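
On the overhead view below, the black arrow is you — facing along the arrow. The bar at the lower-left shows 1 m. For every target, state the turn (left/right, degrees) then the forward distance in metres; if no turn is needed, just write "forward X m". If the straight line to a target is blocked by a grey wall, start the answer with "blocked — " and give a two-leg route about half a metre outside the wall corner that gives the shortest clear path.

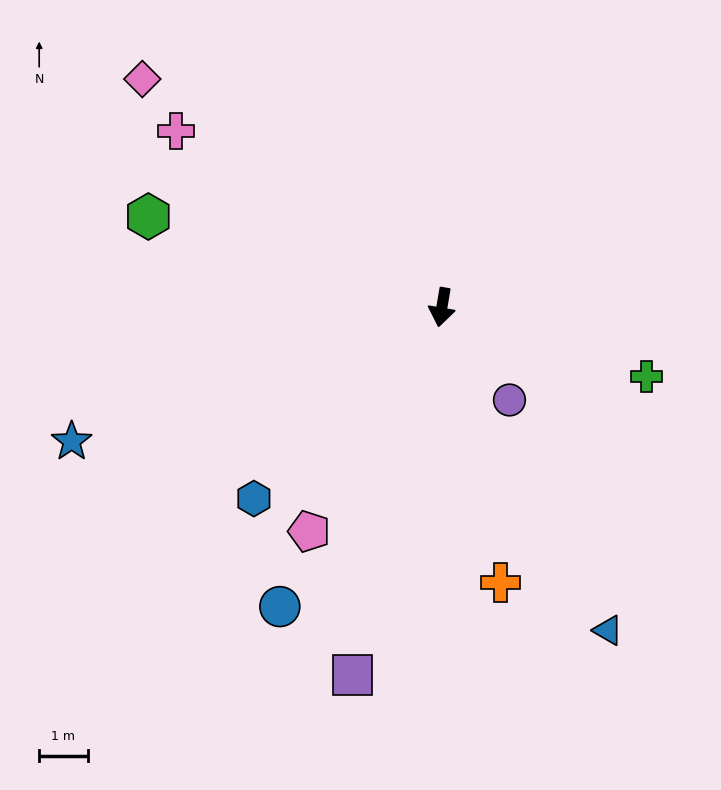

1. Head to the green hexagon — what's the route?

turn right 98°, forward 6.3 m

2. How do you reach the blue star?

turn right 60°, forward 8.1 m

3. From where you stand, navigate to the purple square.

turn right 4°, forward 7.8 m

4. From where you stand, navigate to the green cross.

turn left 81°, forward 4.4 m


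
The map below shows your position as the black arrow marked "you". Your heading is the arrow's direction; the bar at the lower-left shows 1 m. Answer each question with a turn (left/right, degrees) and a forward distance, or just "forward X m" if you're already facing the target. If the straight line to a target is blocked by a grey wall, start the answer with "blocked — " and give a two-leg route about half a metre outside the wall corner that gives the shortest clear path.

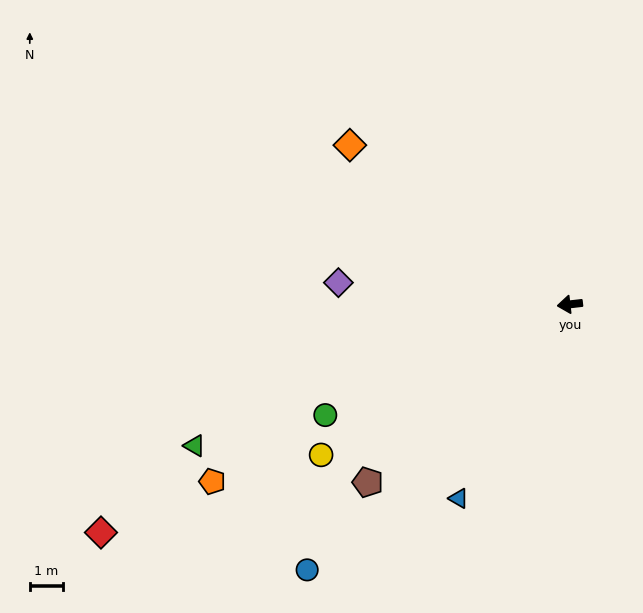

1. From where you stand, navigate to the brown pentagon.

turn left 35°, forward 8.2 m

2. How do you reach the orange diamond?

turn right 42°, forward 8.3 m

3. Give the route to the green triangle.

turn left 14°, forward 12.3 m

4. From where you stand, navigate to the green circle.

turn left 18°, forward 8.2 m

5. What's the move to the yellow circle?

turn left 25°, forward 8.9 m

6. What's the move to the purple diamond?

turn right 12°, forward 7.1 m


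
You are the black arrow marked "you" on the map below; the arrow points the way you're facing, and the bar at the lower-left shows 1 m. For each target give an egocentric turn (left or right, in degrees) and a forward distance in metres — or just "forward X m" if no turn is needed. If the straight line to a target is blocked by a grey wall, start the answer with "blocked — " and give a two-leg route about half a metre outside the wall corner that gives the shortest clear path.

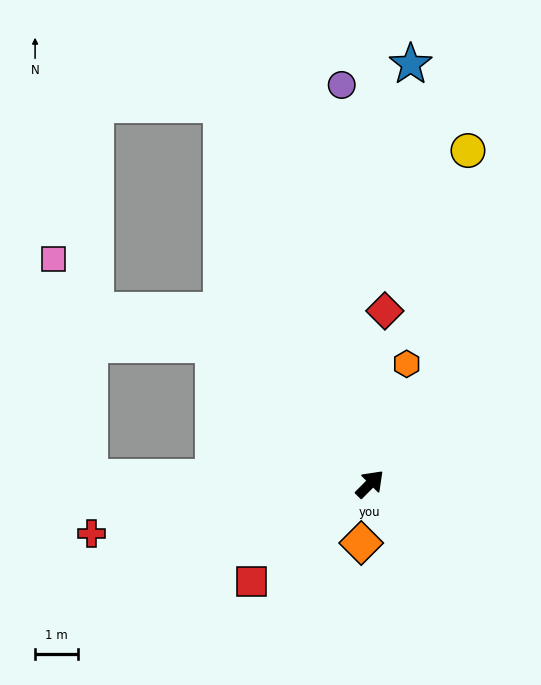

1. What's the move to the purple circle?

turn left 49°, forward 9.3 m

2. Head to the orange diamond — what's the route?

turn right 144°, forward 1.4 m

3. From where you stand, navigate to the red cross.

turn left 145°, forward 6.6 m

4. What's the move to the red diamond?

turn left 40°, forward 4.0 m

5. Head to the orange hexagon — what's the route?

turn left 28°, forward 2.9 m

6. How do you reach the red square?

turn left 174°, forward 3.6 m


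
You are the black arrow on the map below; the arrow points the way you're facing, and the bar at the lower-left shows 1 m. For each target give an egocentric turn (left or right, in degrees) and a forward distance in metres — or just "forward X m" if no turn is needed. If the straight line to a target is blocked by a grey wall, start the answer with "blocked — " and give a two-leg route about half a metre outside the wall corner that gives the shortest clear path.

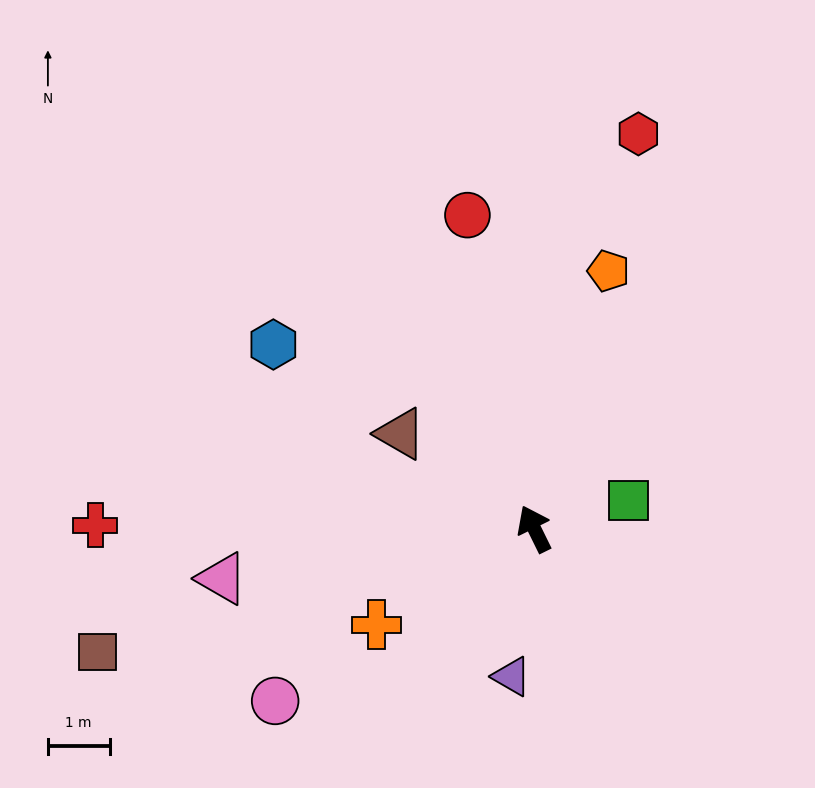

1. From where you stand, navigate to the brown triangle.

turn left 28°, forward 2.7 m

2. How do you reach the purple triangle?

turn left 145°, forward 2.4 m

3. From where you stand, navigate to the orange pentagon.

turn right 42°, forward 4.4 m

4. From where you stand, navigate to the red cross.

turn left 63°, forward 7.1 m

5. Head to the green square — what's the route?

turn right 99°, forward 1.6 m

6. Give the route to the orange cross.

turn left 95°, forward 3.0 m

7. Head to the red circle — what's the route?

turn right 14°, forward 5.2 m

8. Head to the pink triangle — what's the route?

turn left 73°, forward 5.1 m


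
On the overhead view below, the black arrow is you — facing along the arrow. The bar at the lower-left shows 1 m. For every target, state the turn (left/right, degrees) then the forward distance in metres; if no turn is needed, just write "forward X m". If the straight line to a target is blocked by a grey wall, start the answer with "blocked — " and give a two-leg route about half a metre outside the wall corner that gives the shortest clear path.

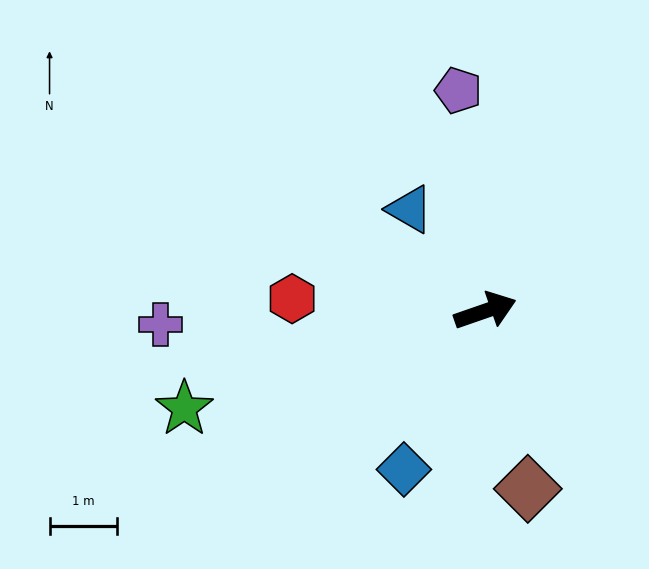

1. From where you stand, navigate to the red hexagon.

turn left 157°, forward 2.9 m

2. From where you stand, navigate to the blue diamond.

turn right 136°, forward 2.7 m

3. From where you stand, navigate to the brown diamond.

turn right 96°, forward 2.7 m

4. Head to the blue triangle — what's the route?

turn left 107°, forward 1.9 m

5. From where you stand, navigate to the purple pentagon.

turn left 78°, forward 3.3 m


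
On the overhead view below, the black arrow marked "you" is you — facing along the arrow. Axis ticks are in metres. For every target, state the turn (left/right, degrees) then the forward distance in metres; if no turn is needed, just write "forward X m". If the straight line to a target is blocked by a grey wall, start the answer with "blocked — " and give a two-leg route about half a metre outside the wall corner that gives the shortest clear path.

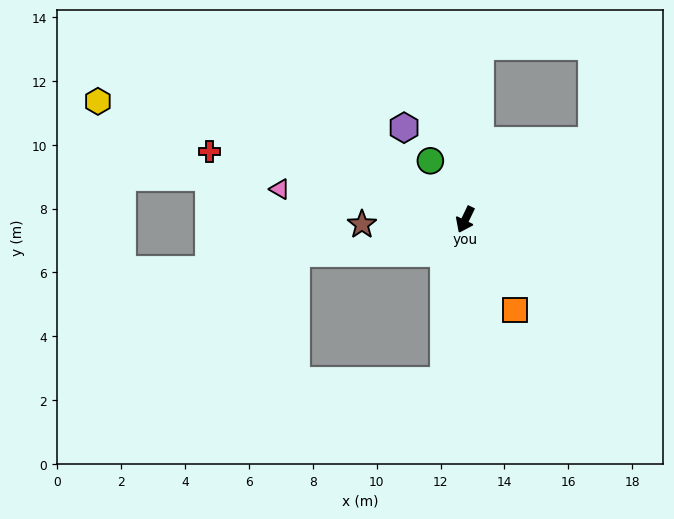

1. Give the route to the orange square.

turn left 55°, forward 3.2 m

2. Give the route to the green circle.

turn right 124°, forward 2.1 m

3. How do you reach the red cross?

turn right 79°, forward 8.3 m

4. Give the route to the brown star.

turn right 62°, forward 3.2 m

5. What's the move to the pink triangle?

turn right 74°, forward 5.9 m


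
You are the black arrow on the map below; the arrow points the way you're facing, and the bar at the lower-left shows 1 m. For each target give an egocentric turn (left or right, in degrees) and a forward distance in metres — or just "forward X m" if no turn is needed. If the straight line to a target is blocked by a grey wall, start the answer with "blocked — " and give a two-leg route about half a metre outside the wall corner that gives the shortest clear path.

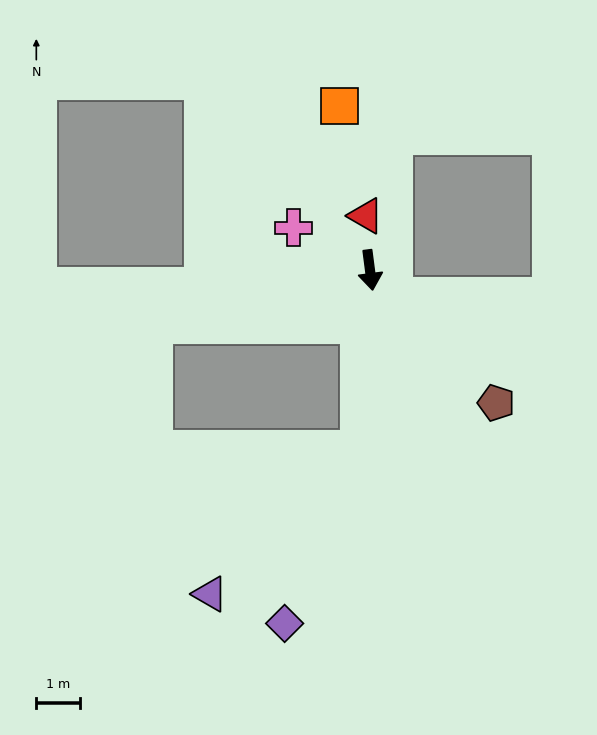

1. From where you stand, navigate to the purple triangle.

blocked — turn right 11°, forward 4.1 m, then turn right 42°, forward 4.8 m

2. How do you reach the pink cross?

turn right 126°, forward 2.0 m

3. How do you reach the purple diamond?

blocked — turn right 11°, forward 4.1 m, then turn right 20°, forward 4.3 m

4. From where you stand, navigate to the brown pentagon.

turn left 36°, forward 4.2 m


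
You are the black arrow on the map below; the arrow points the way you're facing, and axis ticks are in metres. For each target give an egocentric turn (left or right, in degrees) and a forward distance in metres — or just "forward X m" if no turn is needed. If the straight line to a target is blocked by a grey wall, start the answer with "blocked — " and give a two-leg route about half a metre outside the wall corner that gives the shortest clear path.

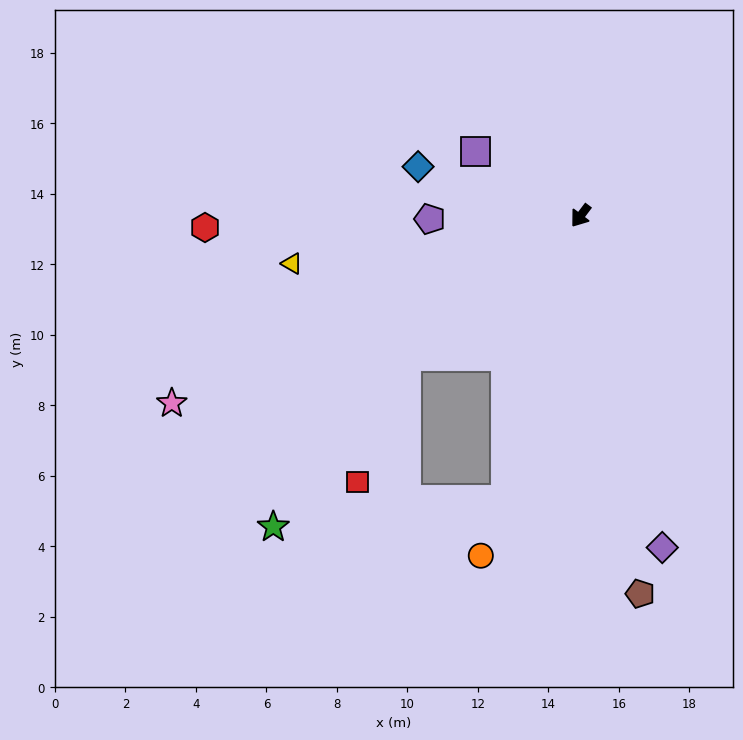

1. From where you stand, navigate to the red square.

blocked — turn right 14°, forward 6.4 m, then turn left 30°, forward 3.8 m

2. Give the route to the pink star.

turn right 28°, forward 12.8 m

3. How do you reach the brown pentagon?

turn left 46°, forward 10.9 m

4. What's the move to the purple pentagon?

turn right 52°, forward 4.3 m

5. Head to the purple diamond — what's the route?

turn left 51°, forward 9.7 m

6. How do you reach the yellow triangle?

turn right 44°, forward 8.3 m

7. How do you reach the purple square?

turn right 84°, forward 3.5 m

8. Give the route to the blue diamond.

turn right 70°, forward 4.8 m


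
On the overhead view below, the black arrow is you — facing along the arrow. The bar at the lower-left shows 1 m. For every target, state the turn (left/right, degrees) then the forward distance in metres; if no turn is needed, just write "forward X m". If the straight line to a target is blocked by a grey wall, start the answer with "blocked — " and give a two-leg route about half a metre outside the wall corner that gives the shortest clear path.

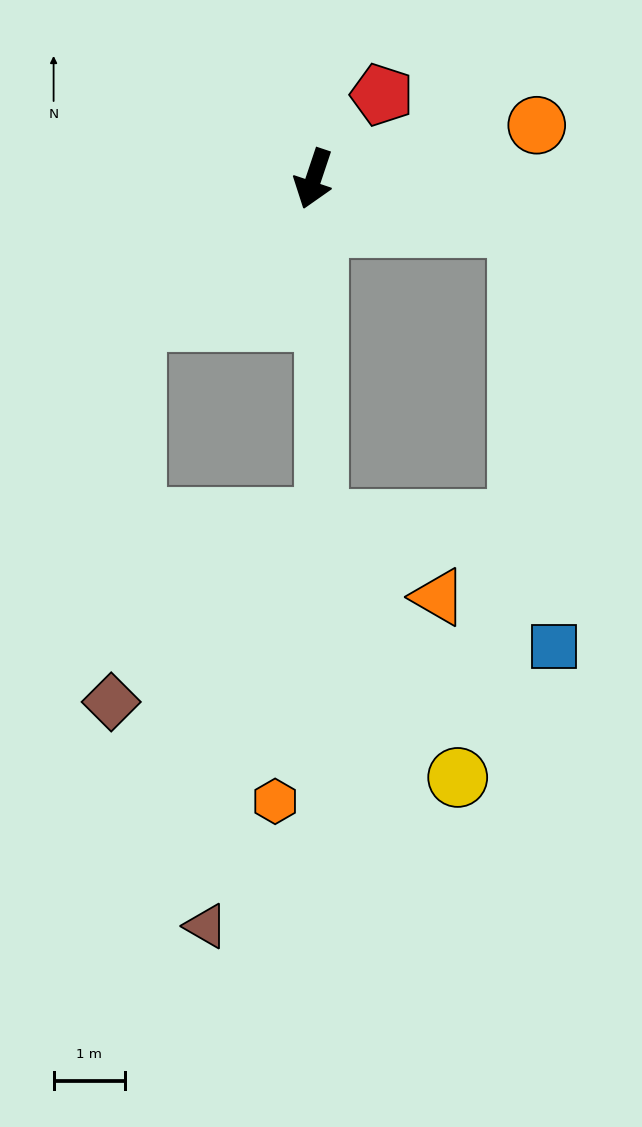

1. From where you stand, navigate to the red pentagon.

turn left 159°, forward 1.5 m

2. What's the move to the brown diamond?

blocked — turn right 33°, forward 3.2 m, then turn left 48°, forward 5.3 m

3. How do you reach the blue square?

blocked — turn left 95°, forward 2.9 m, then turn right 72°, forward 5.9 m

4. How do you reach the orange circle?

turn left 122°, forward 3.2 m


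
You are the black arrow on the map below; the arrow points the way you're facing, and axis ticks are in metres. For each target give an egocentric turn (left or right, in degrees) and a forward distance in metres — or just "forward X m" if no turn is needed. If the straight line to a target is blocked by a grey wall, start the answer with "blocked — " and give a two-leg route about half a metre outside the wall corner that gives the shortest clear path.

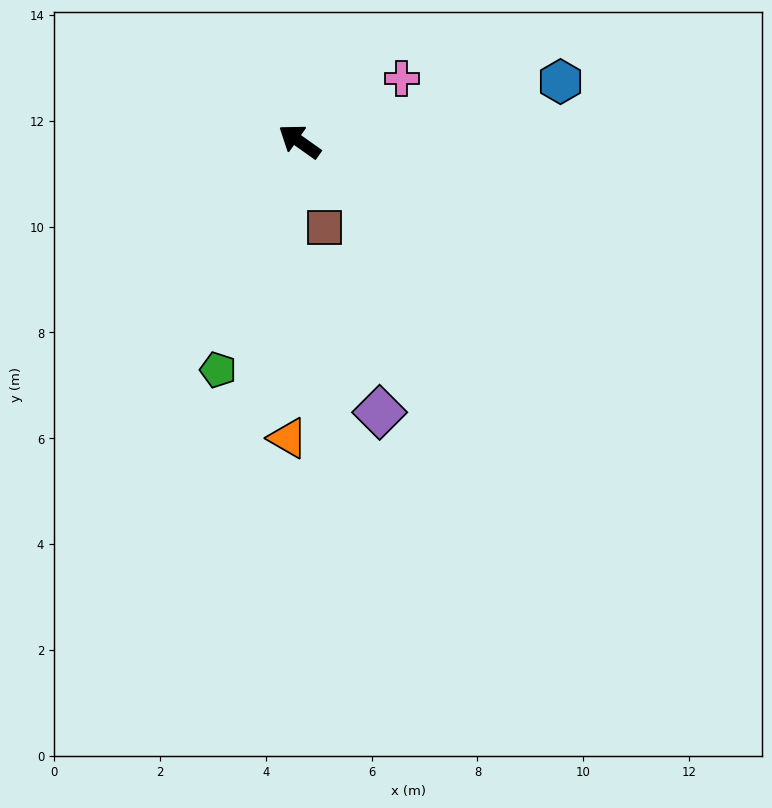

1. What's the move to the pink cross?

turn right 113°, forward 2.3 m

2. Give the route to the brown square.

turn left 142°, forward 1.7 m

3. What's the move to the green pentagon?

turn left 106°, forward 4.6 m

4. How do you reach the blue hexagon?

turn right 132°, forward 5.1 m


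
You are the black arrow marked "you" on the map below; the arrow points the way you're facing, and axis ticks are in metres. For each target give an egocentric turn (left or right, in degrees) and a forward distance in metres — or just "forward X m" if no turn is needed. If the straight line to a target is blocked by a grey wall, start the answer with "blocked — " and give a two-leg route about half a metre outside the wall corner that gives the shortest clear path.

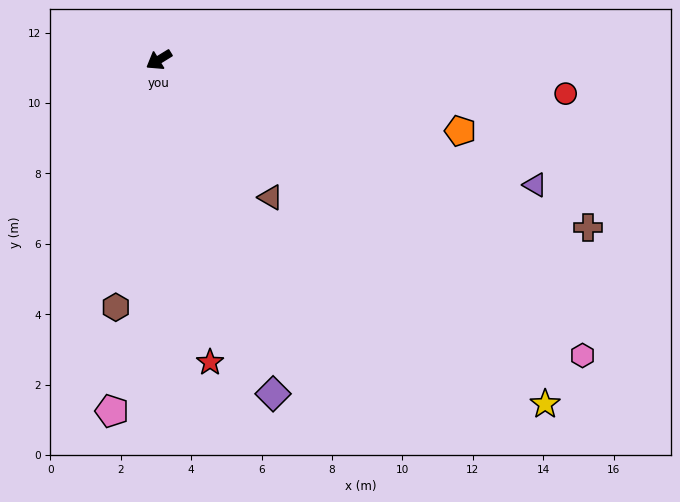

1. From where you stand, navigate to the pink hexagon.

turn left 113°, forward 14.7 m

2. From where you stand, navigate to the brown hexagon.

turn left 49°, forward 7.1 m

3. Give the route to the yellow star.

turn left 107°, forward 14.7 m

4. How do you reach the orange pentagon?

turn left 135°, forward 8.8 m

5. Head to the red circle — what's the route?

turn left 144°, forward 11.6 m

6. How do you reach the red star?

turn left 68°, forward 8.7 m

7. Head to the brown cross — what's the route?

turn left 127°, forward 13.1 m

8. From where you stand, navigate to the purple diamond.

turn left 77°, forward 10.0 m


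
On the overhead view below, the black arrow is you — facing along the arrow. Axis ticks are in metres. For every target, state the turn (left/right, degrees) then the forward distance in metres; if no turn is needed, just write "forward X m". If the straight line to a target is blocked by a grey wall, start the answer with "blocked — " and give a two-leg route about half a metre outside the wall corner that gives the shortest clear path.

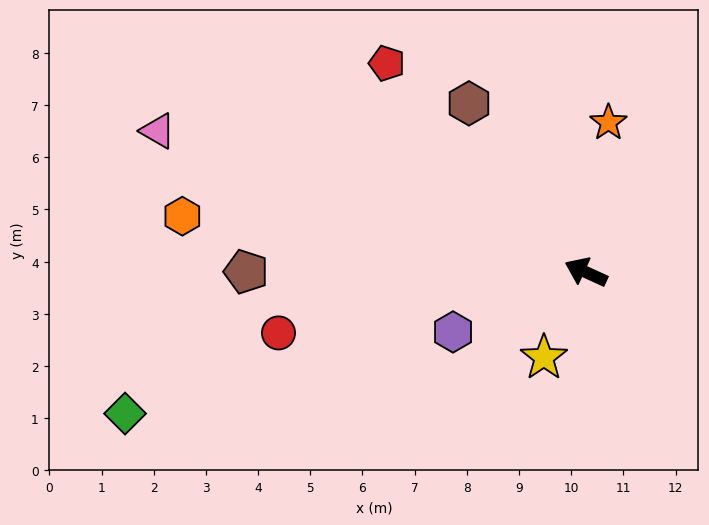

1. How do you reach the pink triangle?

turn left 6°, forward 8.6 m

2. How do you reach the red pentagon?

turn right 22°, forward 5.5 m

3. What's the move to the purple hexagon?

turn left 49°, forward 2.8 m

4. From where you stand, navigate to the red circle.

turn left 36°, forward 6.0 m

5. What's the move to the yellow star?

turn left 88°, forward 1.8 m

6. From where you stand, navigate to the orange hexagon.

turn left 17°, forward 7.8 m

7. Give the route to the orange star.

turn right 74°, forward 2.9 m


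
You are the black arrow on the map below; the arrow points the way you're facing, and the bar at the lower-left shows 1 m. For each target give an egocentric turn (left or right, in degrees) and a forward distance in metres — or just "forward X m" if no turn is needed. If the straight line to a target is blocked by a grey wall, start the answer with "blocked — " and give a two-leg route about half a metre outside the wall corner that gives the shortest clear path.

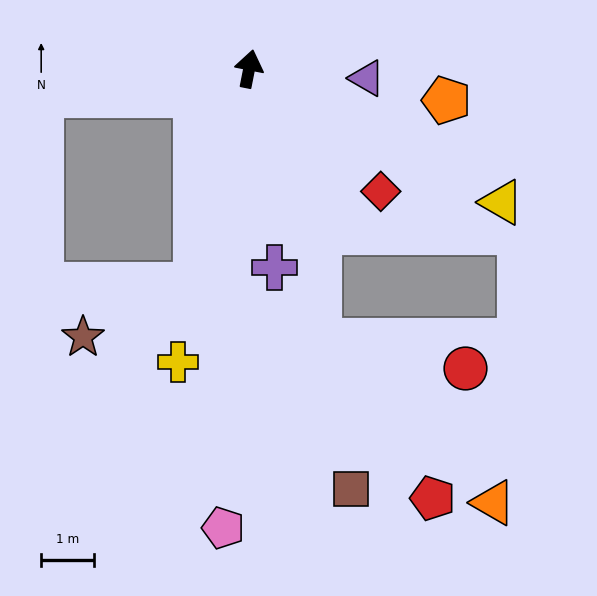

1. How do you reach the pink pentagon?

turn right 172°, forward 8.7 m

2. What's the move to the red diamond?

turn right 122°, forward 3.4 m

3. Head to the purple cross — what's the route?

turn right 161°, forward 3.8 m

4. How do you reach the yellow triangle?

turn right 107°, forward 5.4 m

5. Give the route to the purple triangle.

turn right 83°, forward 2.2 m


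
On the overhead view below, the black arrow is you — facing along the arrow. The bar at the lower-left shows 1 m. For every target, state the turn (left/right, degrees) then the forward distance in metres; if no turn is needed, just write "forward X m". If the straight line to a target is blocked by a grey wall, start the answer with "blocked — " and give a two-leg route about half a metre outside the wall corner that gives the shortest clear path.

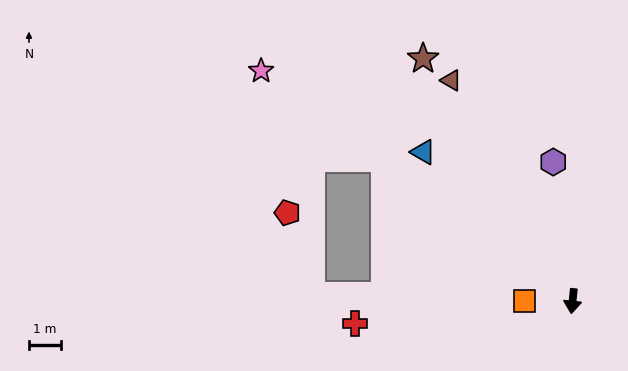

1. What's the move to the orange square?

turn right 84°, forward 1.5 m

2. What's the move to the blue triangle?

turn right 129°, forward 6.6 m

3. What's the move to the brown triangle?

turn right 145°, forward 7.9 m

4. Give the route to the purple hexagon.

turn right 166°, forward 4.4 m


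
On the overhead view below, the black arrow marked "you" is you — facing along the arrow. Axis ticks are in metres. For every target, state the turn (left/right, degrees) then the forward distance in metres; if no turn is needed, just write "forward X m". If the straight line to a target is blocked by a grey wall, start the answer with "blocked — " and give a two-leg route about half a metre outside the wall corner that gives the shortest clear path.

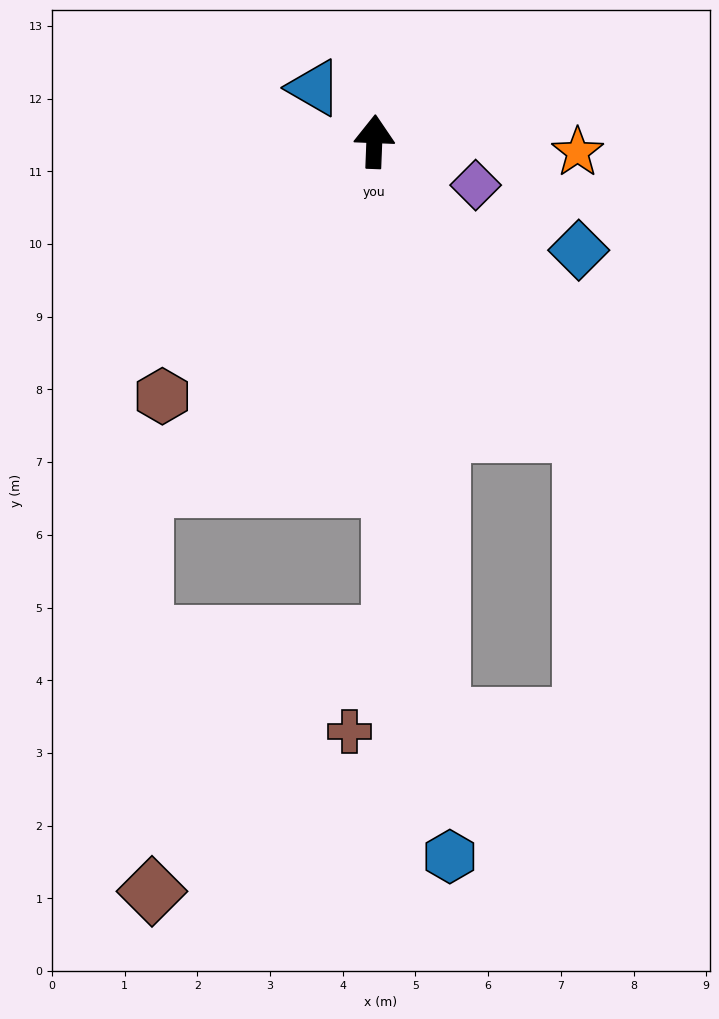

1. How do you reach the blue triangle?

turn left 50°, forward 1.1 m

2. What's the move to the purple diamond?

turn right 111°, forward 1.5 m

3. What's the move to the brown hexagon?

turn left 142°, forward 4.6 m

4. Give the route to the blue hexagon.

turn right 172°, forward 9.9 m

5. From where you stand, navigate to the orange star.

turn right 91°, forward 2.8 m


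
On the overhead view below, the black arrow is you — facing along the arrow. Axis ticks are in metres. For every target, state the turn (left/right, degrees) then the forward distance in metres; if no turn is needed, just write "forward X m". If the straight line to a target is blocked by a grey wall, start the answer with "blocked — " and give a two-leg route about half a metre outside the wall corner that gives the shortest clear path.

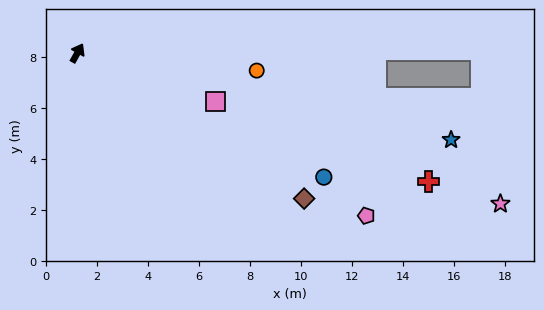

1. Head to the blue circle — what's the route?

turn right 88°, forward 10.8 m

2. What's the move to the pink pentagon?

turn right 90°, forward 13.0 m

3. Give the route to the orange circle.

turn right 66°, forward 7.1 m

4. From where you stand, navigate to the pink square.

turn right 80°, forward 5.7 m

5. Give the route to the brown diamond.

turn right 93°, forward 10.6 m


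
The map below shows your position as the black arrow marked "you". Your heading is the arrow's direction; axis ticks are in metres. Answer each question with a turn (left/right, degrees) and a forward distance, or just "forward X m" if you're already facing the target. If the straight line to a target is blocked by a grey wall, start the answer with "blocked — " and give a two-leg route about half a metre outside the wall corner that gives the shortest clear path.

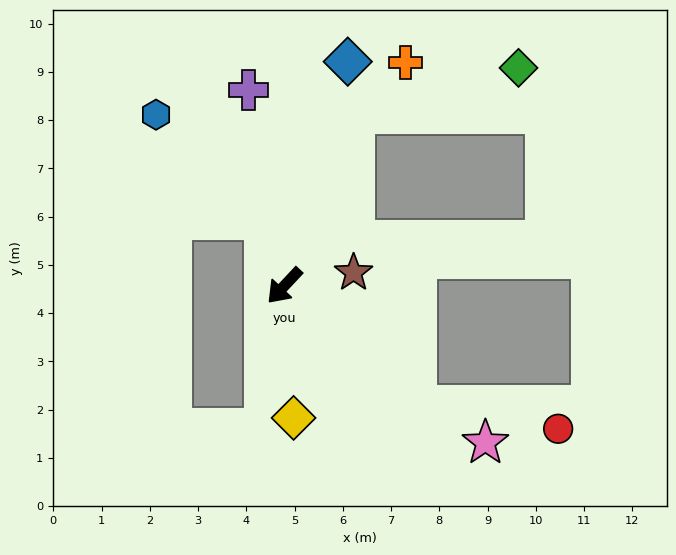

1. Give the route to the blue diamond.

turn right 153°, forward 4.8 m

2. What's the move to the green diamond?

blocked — turn right 159°, forward 3.8 m, then turn right 52°, forward 3.5 m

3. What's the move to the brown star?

turn left 144°, forward 1.5 m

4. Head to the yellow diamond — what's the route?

turn left 47°, forward 2.7 m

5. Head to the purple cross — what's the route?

turn right 127°, forward 4.1 m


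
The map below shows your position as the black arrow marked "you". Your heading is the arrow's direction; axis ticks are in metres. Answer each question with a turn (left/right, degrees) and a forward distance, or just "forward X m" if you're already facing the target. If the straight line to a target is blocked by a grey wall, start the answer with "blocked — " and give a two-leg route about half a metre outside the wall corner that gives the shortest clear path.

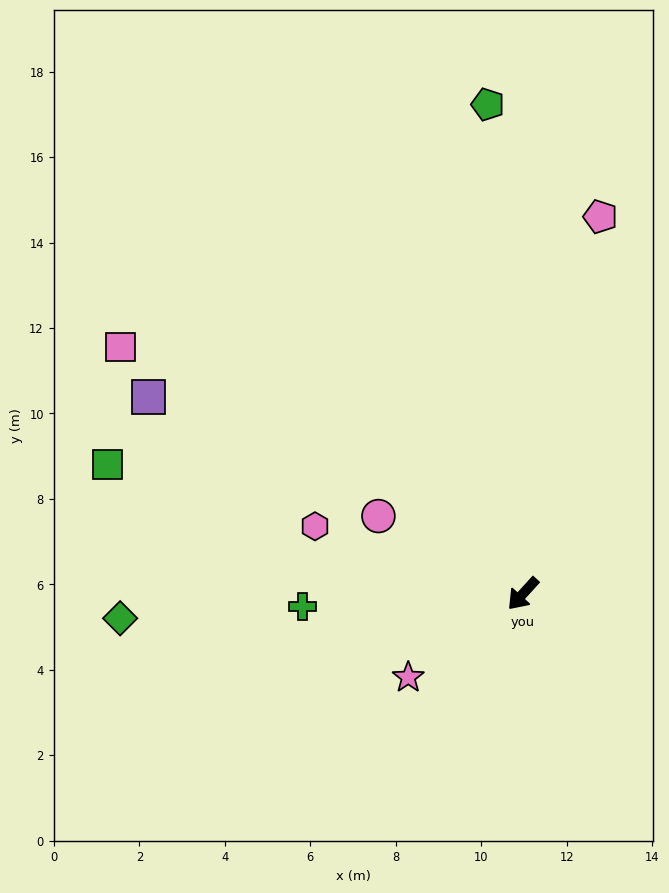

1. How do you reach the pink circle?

turn right 76°, forward 3.8 m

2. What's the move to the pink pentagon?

turn right 149°, forward 9.0 m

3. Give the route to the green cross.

turn right 44°, forward 5.2 m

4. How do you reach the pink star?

turn right 12°, forward 3.3 m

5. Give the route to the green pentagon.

turn right 134°, forward 11.5 m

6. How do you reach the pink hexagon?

turn right 66°, forward 5.1 m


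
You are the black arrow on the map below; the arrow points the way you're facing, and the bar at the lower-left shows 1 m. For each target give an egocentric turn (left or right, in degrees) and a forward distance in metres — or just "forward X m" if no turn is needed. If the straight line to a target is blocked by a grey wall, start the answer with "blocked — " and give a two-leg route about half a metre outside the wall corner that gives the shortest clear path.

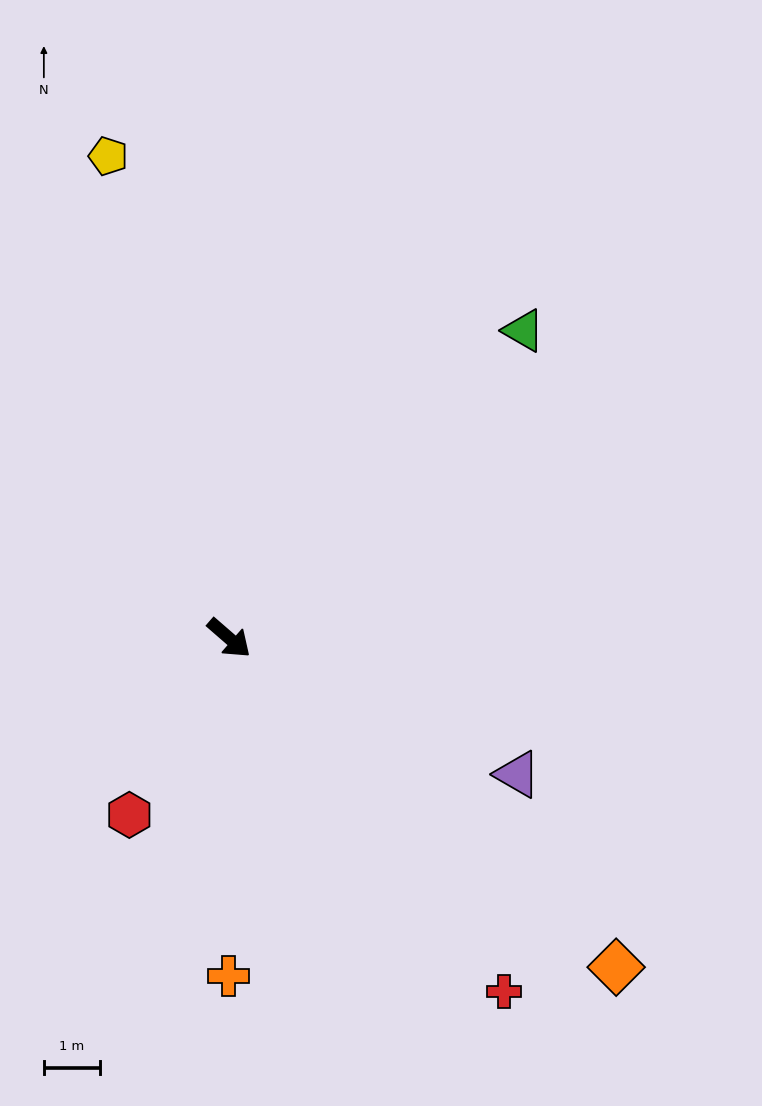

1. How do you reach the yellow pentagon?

turn left 145°, forward 8.9 m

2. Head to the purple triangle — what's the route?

turn left 16°, forward 5.7 m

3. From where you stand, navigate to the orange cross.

turn right 49°, forward 6.1 m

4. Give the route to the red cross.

turn right 11°, forward 8.0 m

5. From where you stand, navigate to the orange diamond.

forward 9.1 m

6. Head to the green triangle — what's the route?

turn left 87°, forward 7.6 m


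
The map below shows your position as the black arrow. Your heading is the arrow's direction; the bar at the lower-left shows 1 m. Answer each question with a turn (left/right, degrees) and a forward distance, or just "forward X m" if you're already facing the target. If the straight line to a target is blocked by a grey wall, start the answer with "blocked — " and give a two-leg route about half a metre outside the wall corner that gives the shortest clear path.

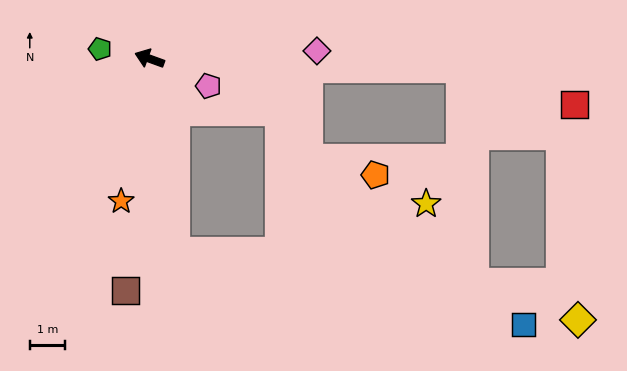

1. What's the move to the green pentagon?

turn left 9°, forward 1.4 m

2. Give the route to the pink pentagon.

turn left 175°, forward 1.9 m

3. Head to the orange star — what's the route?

turn left 99°, forward 4.2 m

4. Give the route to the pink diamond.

turn right 157°, forward 4.8 m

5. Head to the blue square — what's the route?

blocked — turn left 118°, forward 5.6 m, then turn left 70°, forward 10.2 m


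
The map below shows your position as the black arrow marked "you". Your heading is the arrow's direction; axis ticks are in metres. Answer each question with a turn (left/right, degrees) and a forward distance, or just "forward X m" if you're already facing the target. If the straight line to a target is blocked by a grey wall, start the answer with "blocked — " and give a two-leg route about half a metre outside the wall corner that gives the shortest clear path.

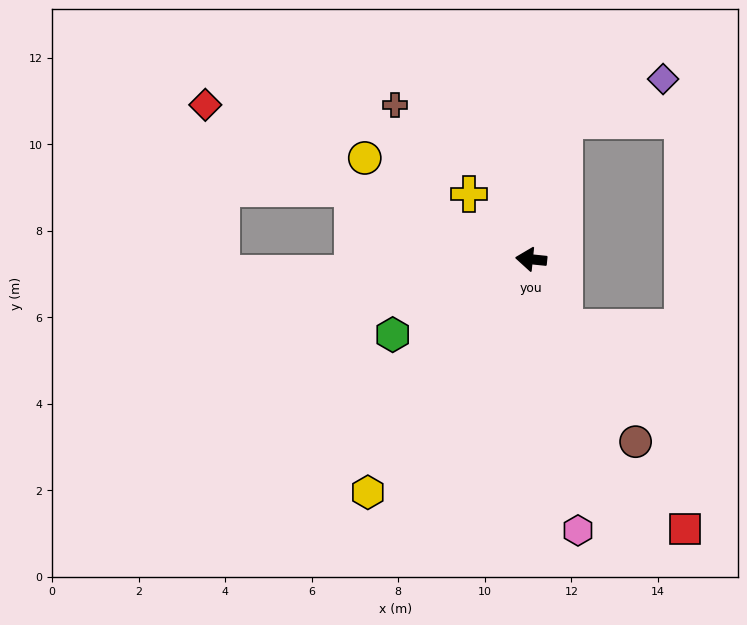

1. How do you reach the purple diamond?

blocked — turn right 97°, forward 3.3 m, then turn right 54°, forward 2.5 m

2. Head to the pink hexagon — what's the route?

turn left 106°, forward 6.4 m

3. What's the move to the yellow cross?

turn right 41°, forward 2.1 m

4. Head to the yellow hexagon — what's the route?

turn left 61°, forward 6.6 m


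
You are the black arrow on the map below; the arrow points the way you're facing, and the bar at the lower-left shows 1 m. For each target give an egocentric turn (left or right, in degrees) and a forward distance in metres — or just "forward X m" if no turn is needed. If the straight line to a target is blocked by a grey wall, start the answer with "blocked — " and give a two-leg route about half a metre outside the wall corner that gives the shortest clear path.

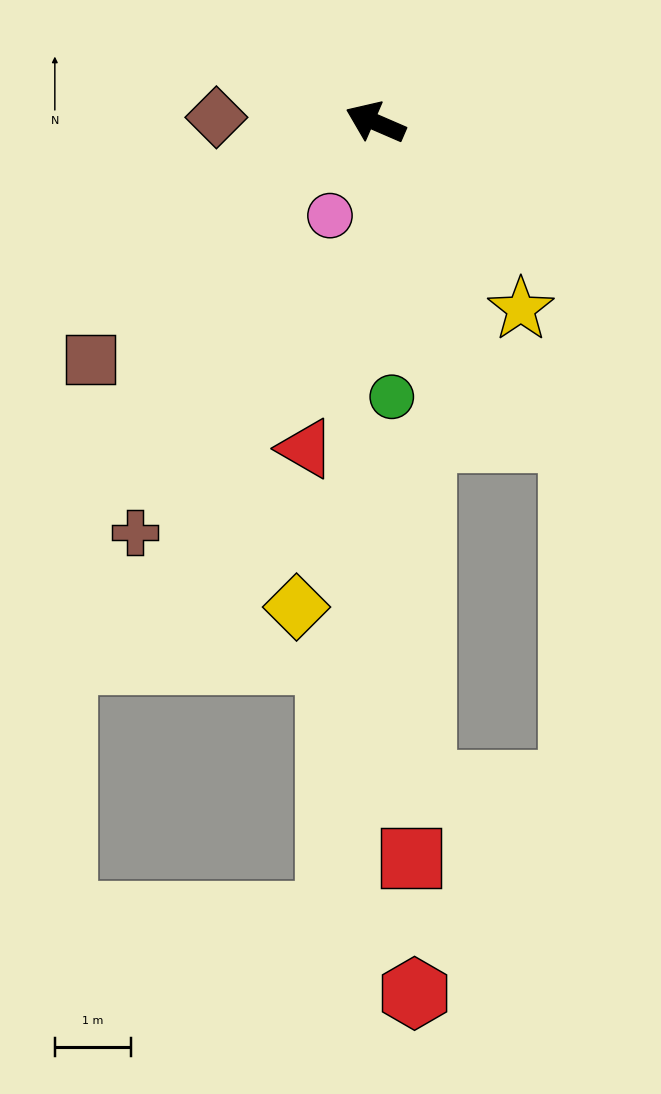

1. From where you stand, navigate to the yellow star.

turn left 151°, forward 3.1 m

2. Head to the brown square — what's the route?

turn left 63°, forward 4.8 m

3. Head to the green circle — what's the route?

turn left 117°, forward 3.6 m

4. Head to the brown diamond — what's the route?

turn left 22°, forward 2.1 m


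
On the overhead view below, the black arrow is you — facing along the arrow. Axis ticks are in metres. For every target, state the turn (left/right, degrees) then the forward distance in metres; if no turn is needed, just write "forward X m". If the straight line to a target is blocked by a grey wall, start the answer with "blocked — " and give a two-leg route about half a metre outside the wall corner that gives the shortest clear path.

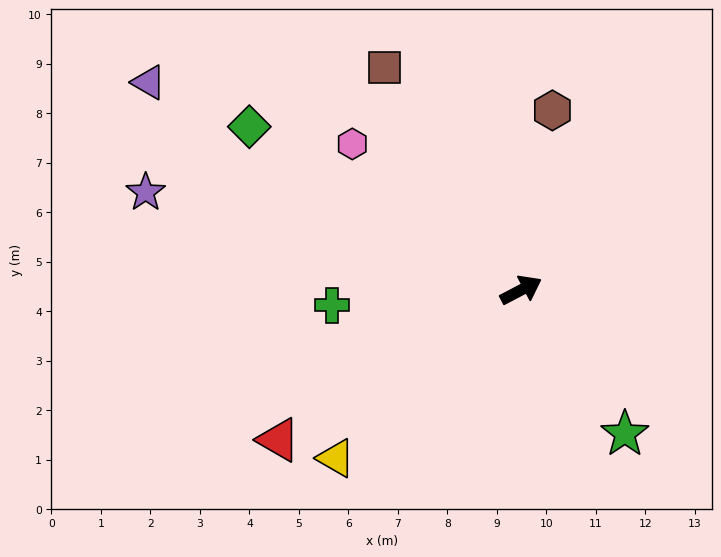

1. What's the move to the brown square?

turn left 94°, forward 5.3 m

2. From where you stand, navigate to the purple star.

turn left 138°, forward 7.8 m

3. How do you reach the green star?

turn right 82°, forward 3.6 m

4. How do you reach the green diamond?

turn left 121°, forward 6.4 m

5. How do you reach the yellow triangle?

turn right 165°, forward 5.1 m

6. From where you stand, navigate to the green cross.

turn left 157°, forward 3.8 m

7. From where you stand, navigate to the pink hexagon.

turn left 111°, forward 4.5 m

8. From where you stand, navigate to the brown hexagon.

turn left 52°, forward 3.7 m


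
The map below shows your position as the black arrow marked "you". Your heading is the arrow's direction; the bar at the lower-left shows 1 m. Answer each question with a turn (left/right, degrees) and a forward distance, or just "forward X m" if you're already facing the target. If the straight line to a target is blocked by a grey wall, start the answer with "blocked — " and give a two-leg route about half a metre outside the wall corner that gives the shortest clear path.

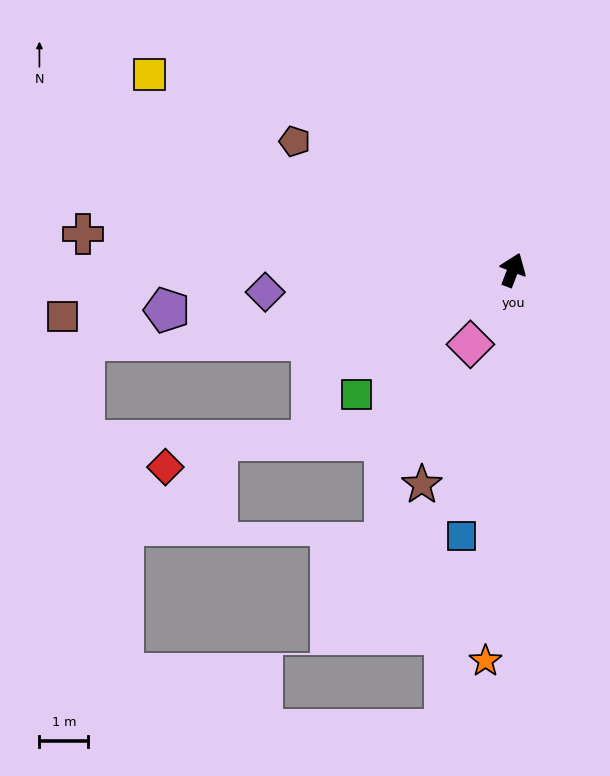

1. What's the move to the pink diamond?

turn left 171°, forward 1.8 m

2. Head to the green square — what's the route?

turn left 150°, forward 4.1 m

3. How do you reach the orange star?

turn right 163°, forward 8.0 m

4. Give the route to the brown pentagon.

turn left 81°, forward 5.2 m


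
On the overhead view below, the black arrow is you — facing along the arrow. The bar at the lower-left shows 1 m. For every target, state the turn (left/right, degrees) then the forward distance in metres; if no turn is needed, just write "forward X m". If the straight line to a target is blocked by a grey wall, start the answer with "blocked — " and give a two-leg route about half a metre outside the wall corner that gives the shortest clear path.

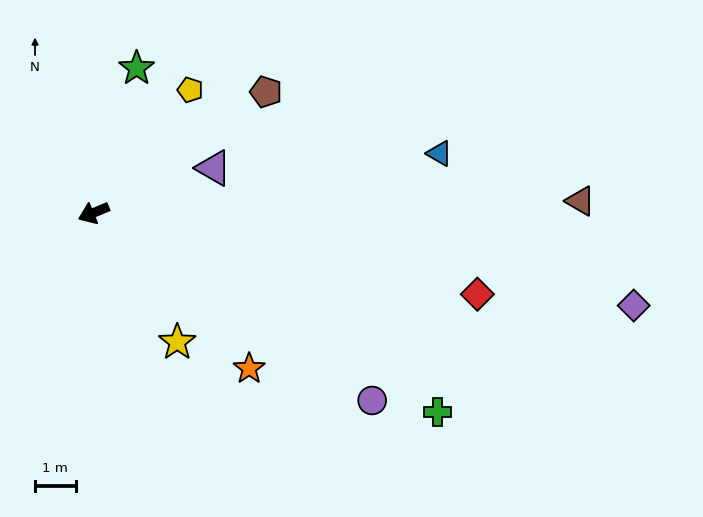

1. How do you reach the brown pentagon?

turn right 167°, forward 5.2 m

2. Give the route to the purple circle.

turn left 124°, forward 8.3 m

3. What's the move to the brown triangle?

turn left 159°, forward 12.0 m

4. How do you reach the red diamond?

turn left 146°, forward 9.7 m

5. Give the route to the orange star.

turn left 112°, forward 5.4 m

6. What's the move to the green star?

turn right 129°, forward 3.7 m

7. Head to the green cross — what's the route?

turn left 127°, forward 9.8 m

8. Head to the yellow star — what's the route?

turn left 100°, forward 3.8 m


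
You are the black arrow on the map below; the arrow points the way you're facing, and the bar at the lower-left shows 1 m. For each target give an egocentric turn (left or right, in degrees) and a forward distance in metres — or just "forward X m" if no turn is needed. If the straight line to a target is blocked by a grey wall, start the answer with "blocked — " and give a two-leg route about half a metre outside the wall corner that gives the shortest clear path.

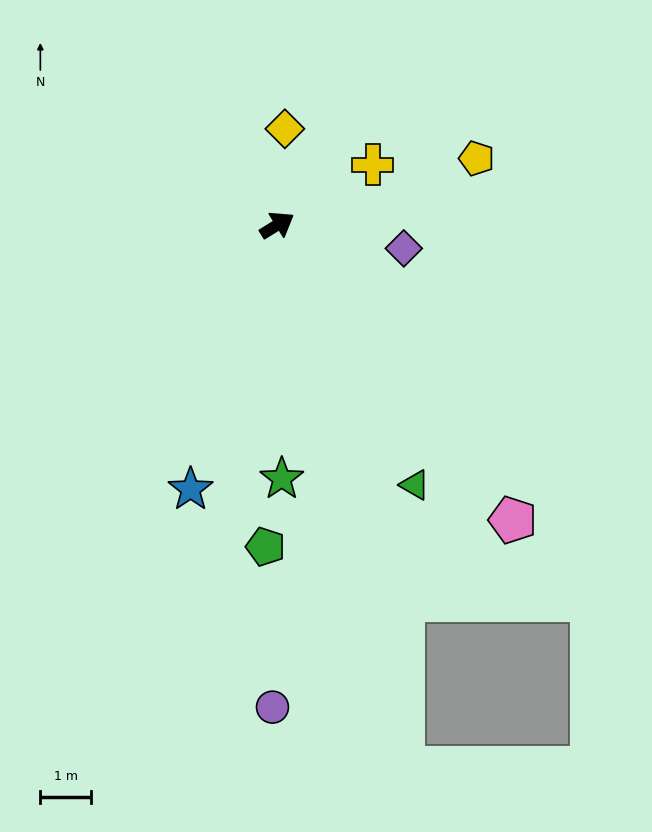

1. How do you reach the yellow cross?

forward 2.2 m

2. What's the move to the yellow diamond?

turn left 54°, forward 1.9 m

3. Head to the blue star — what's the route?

turn right 140°, forward 5.5 m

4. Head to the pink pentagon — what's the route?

turn right 83°, forward 7.5 m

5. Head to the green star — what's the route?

turn right 121°, forward 5.0 m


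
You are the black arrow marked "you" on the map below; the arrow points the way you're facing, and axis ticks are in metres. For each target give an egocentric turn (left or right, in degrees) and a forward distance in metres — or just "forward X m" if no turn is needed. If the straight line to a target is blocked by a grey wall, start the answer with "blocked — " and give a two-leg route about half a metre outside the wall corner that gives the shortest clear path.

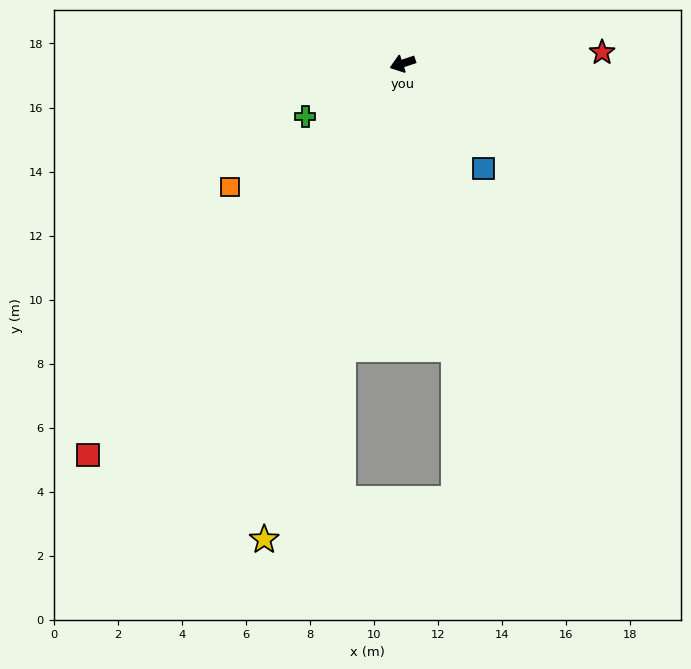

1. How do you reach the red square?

turn left 33°, forward 15.7 m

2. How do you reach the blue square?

turn left 109°, forward 4.2 m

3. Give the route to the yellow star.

turn left 55°, forward 15.5 m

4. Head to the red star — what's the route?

turn left 165°, forward 6.2 m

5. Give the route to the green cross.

turn left 10°, forward 3.5 m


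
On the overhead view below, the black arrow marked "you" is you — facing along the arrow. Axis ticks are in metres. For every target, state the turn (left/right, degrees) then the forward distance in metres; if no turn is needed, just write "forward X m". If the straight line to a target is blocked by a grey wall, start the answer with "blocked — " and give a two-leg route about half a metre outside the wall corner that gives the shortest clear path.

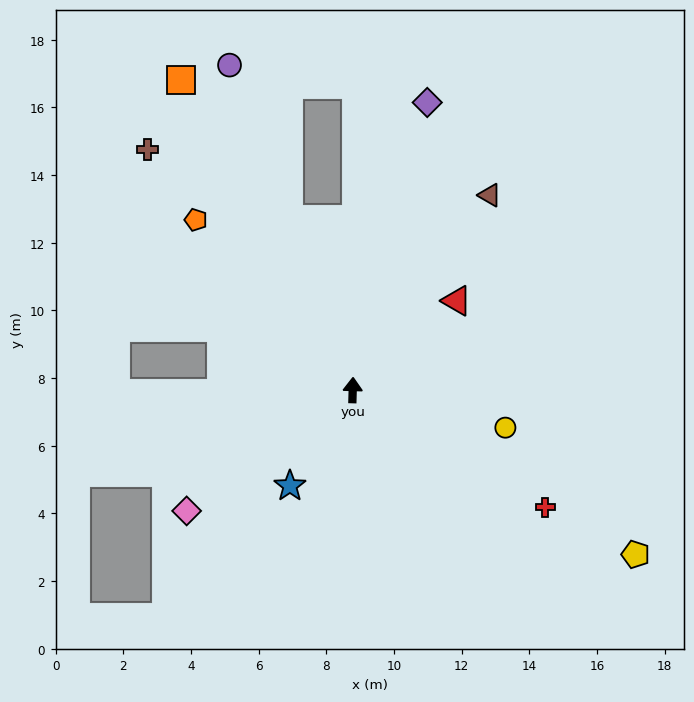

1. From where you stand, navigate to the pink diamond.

turn left 128°, forward 6.1 m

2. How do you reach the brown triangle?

turn right 33°, forward 7.0 m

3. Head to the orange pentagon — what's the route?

turn left 44°, forward 6.8 m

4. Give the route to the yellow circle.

turn right 102°, forward 4.6 m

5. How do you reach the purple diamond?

turn right 13°, forward 8.8 m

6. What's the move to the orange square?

turn left 31°, forward 10.5 m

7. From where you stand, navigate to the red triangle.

turn right 48°, forward 4.0 m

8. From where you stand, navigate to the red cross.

turn right 120°, forward 6.7 m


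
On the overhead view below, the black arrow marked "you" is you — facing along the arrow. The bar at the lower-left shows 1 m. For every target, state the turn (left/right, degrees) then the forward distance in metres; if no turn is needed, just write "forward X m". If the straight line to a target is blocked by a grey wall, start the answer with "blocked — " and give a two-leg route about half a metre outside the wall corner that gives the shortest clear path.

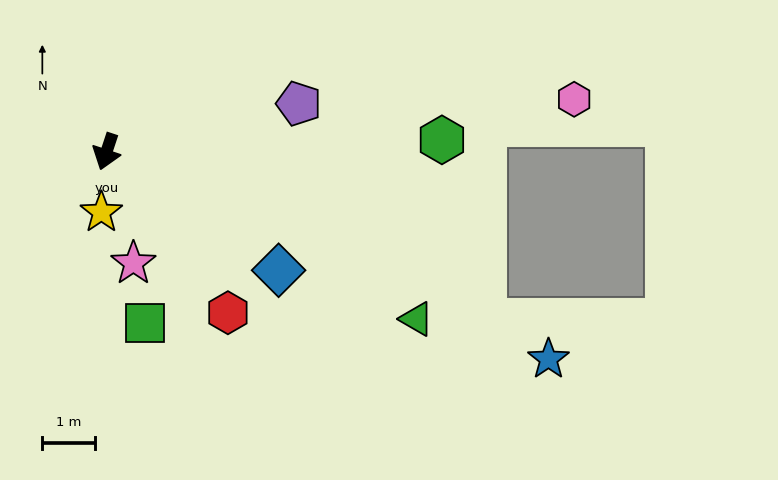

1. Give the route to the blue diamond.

turn left 74°, forward 3.9 m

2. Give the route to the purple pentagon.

turn left 122°, forward 3.7 m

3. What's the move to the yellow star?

turn left 13°, forward 1.1 m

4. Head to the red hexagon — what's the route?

turn left 55°, forward 3.8 m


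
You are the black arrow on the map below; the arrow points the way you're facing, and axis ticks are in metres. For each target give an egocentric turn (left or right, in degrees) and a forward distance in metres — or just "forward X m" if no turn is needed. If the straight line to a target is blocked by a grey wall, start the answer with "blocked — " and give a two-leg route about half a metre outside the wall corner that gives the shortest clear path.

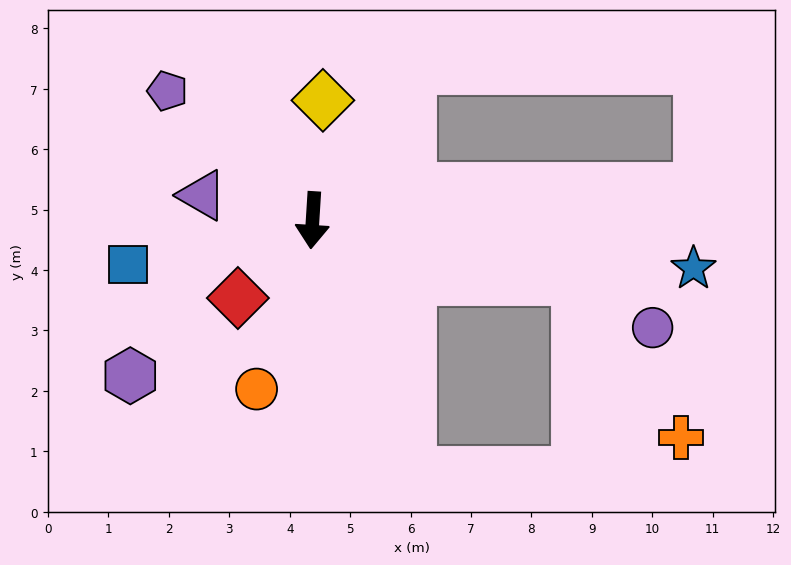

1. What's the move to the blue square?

turn right 73°, forward 3.1 m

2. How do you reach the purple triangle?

turn right 99°, forward 1.9 m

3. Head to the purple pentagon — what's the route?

turn right 128°, forward 3.2 m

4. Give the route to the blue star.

turn left 86°, forward 6.4 m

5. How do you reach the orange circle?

turn right 15°, forward 2.9 m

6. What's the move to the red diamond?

turn right 40°, forward 1.8 m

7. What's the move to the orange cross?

blocked — turn left 81°, forward 4.5 m, then turn right 44°, forward 3.1 m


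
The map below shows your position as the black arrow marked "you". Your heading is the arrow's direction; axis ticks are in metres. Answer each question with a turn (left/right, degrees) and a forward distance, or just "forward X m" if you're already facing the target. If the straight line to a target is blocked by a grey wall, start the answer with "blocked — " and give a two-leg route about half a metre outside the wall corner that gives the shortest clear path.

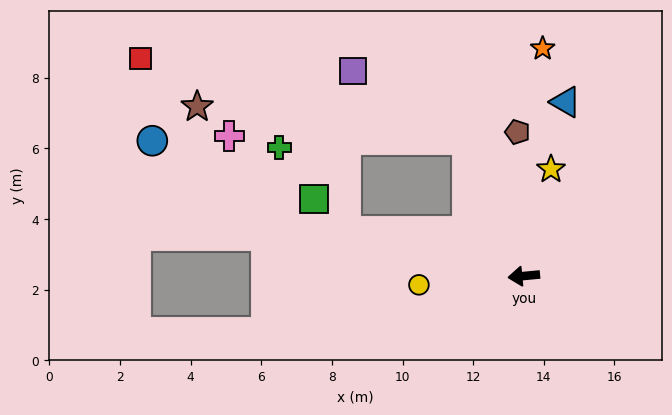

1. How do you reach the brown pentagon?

turn right 93°, forward 4.1 m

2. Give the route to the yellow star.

turn right 110°, forward 3.1 m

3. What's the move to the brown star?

blocked — turn right 73°, forward 4.2 m, then turn left 60°, forward 7.7 m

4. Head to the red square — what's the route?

blocked — turn right 73°, forward 4.2 m, then turn left 54°, forward 9.5 m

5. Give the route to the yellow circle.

forward 3.0 m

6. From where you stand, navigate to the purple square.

blocked — turn right 73°, forward 4.2 m, then turn left 36°, forward 3.8 m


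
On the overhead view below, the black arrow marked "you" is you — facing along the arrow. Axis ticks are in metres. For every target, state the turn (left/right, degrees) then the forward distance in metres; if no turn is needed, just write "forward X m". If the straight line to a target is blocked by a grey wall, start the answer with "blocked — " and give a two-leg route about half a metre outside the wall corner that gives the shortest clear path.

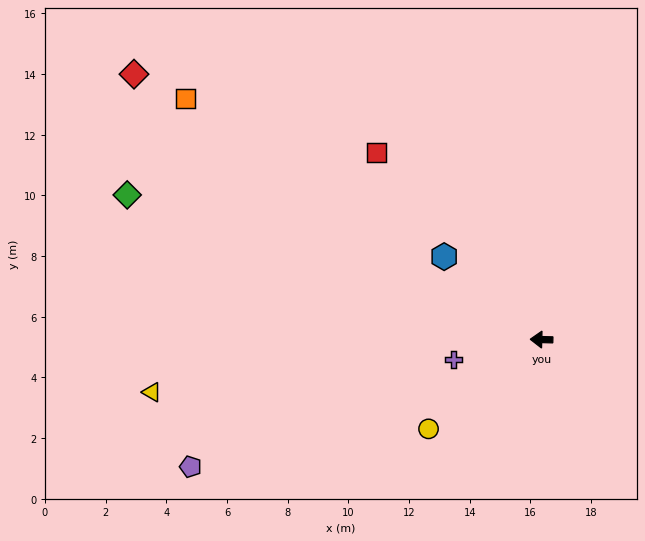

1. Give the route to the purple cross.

turn left 14°, forward 3.0 m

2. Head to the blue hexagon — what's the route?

turn right 39°, forward 4.2 m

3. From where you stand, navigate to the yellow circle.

turn left 40°, forward 4.7 m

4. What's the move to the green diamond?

turn right 18°, forward 14.5 m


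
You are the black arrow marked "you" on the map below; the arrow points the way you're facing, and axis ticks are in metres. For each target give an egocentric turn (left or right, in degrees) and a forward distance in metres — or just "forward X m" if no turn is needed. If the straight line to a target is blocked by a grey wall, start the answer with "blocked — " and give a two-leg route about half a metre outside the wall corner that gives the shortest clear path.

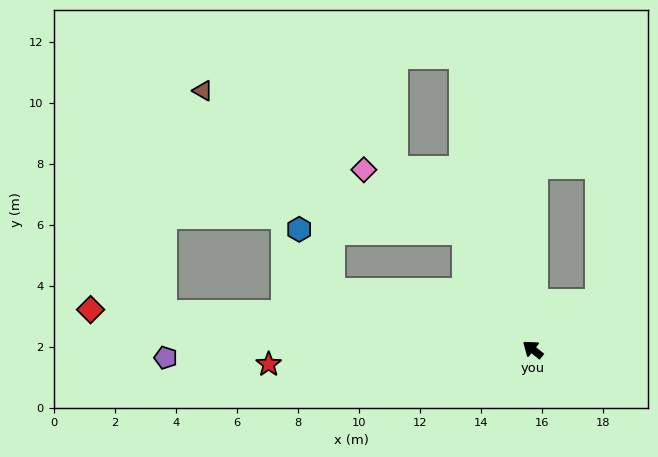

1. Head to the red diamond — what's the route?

turn left 33°, forward 14.6 m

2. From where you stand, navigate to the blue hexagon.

blocked — turn left 22°, forward 6.9 m, then turn right 46°, forward 2.3 m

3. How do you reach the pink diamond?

blocked — turn right 21°, forward 4.4 m, then turn left 28°, forward 3.9 m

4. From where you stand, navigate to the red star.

turn left 42°, forward 8.7 m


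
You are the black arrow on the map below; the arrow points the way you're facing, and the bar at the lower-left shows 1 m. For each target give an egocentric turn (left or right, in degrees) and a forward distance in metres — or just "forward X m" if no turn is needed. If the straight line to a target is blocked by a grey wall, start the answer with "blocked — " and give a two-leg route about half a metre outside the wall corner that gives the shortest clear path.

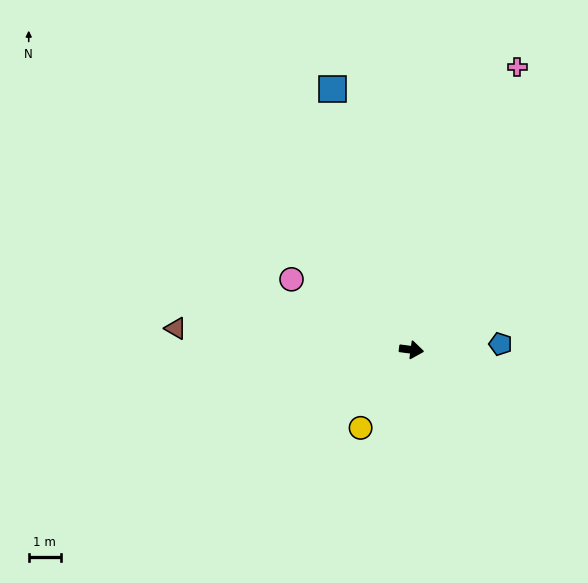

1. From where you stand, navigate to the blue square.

turn left 114°, forward 8.5 m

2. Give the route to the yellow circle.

turn right 116°, forward 2.9 m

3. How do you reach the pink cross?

turn left 77°, forward 9.4 m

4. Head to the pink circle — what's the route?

turn left 157°, forward 4.3 m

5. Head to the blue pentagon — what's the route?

turn left 11°, forward 2.8 m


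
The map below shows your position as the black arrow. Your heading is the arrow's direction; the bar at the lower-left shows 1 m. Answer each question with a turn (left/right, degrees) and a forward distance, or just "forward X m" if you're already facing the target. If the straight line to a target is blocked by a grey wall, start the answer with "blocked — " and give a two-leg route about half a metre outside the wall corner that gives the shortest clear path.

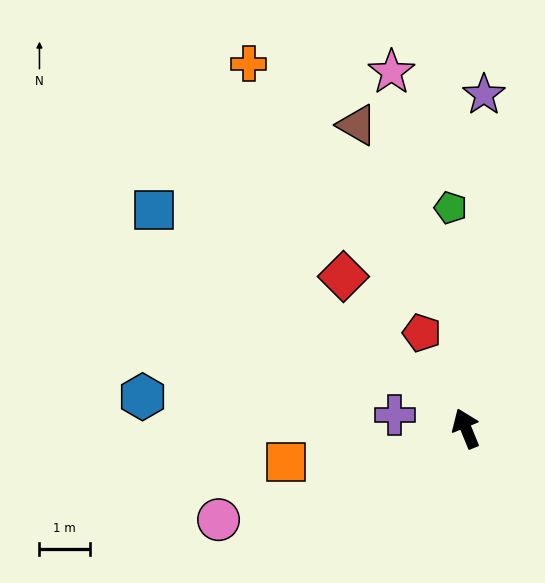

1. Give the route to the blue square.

turn left 33°, forward 7.6 m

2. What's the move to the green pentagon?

turn right 18°, forward 4.4 m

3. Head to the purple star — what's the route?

turn right 25°, forward 6.7 m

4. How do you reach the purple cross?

turn left 57°, forward 1.4 m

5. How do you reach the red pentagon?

turn left 2°, forward 2.1 m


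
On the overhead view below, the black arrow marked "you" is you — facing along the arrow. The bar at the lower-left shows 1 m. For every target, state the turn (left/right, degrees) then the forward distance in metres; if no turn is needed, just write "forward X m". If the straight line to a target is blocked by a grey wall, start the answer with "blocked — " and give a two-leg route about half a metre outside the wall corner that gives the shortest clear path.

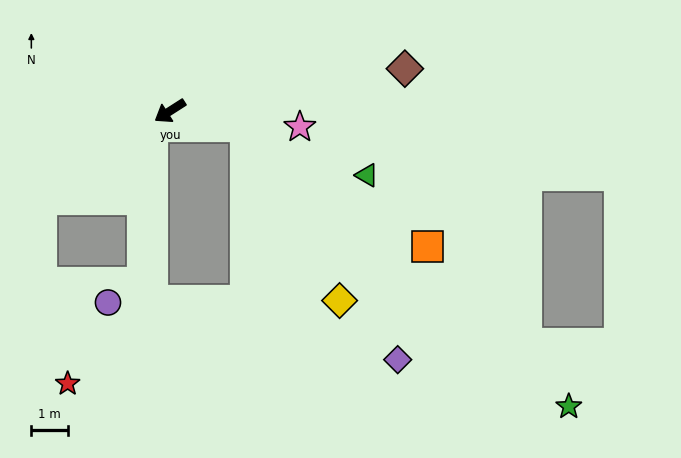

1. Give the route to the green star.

blocked — turn left 136°, forward 2.1 m, then turn right 29°, forward 11.7 m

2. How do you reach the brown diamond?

turn left 158°, forward 6.5 m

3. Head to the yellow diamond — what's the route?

blocked — turn left 136°, forward 2.1 m, then turn right 50°, forward 5.4 m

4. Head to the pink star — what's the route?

turn left 140°, forward 3.6 m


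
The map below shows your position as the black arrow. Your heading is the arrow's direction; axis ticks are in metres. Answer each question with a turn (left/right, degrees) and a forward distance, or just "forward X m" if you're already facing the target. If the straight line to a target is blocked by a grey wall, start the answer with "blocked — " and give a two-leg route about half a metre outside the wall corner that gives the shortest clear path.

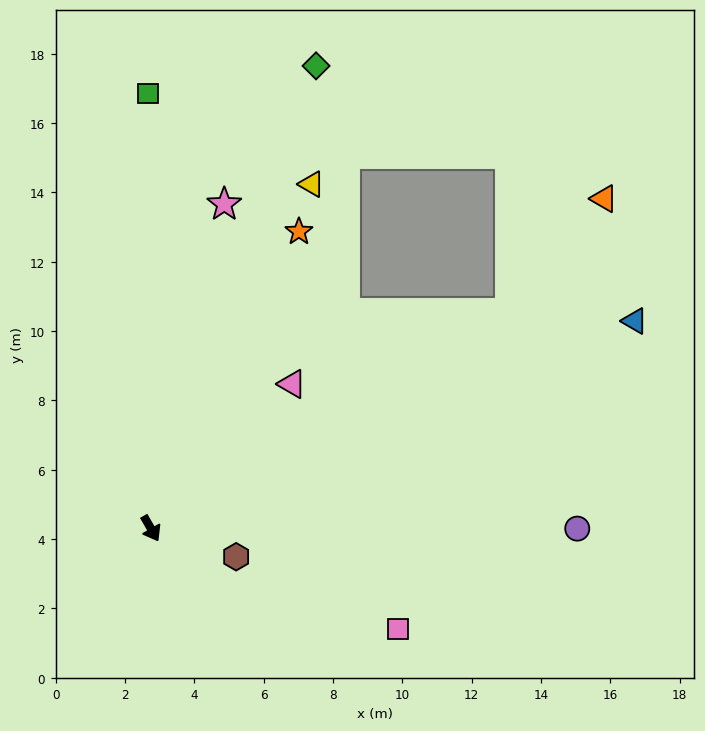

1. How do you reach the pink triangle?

turn left 106°, forward 5.8 m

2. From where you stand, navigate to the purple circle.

turn left 60°, forward 12.3 m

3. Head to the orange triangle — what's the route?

blocked — turn left 91°, forward 12.1 m, then turn left 19°, forward 4.3 m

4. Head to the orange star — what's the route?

turn left 124°, forward 9.6 m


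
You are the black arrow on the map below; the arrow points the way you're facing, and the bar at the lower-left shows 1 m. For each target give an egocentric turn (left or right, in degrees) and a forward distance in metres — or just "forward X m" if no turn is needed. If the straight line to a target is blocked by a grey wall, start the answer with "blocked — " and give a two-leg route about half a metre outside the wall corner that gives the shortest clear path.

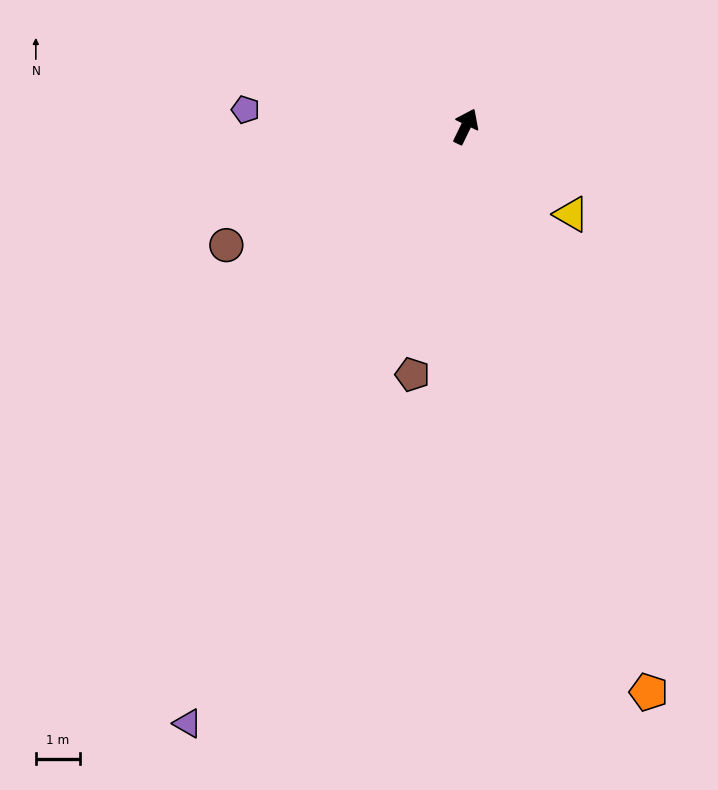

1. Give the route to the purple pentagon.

turn left 112°, forward 5.0 m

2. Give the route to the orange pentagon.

turn right 136°, forward 13.6 m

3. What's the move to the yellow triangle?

turn right 104°, forward 3.1 m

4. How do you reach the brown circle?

turn left 142°, forward 6.1 m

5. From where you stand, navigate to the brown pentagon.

turn right 166°, forward 5.8 m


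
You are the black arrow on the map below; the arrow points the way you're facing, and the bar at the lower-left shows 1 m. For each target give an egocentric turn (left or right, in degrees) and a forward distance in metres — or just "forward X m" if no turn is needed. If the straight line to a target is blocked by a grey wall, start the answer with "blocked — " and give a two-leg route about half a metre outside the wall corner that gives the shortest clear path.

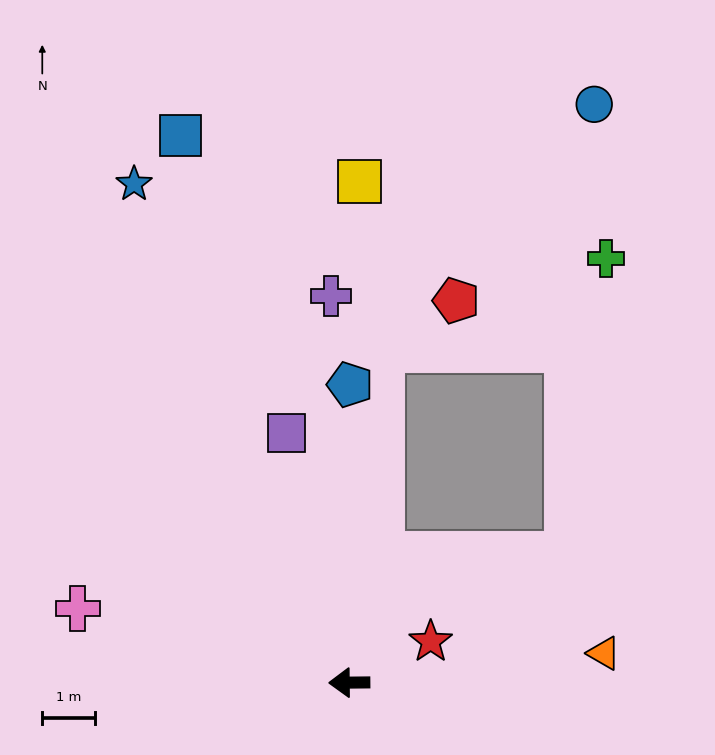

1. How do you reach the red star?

turn right 154°, forward 1.7 m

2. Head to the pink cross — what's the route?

turn right 16°, forward 5.3 m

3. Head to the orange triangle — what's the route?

turn right 174°, forward 4.8 m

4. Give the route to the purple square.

turn right 77°, forward 4.9 m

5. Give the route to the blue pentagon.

turn right 91°, forward 5.6 m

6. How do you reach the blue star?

turn right 67°, forward 10.3 m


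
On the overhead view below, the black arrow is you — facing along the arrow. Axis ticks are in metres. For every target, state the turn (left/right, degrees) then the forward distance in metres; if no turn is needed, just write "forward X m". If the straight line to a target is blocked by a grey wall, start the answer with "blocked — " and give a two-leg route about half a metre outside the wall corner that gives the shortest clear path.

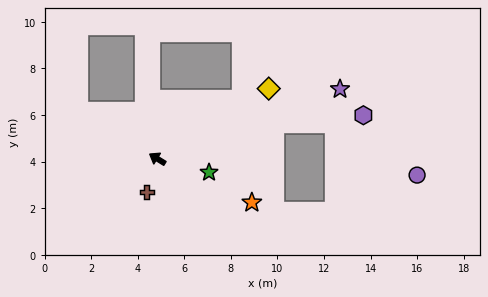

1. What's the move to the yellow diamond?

turn right 116°, forward 5.7 m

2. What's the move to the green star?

turn right 163°, forward 2.3 m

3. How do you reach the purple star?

turn right 127°, forward 8.4 m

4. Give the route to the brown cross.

turn left 104°, forward 1.5 m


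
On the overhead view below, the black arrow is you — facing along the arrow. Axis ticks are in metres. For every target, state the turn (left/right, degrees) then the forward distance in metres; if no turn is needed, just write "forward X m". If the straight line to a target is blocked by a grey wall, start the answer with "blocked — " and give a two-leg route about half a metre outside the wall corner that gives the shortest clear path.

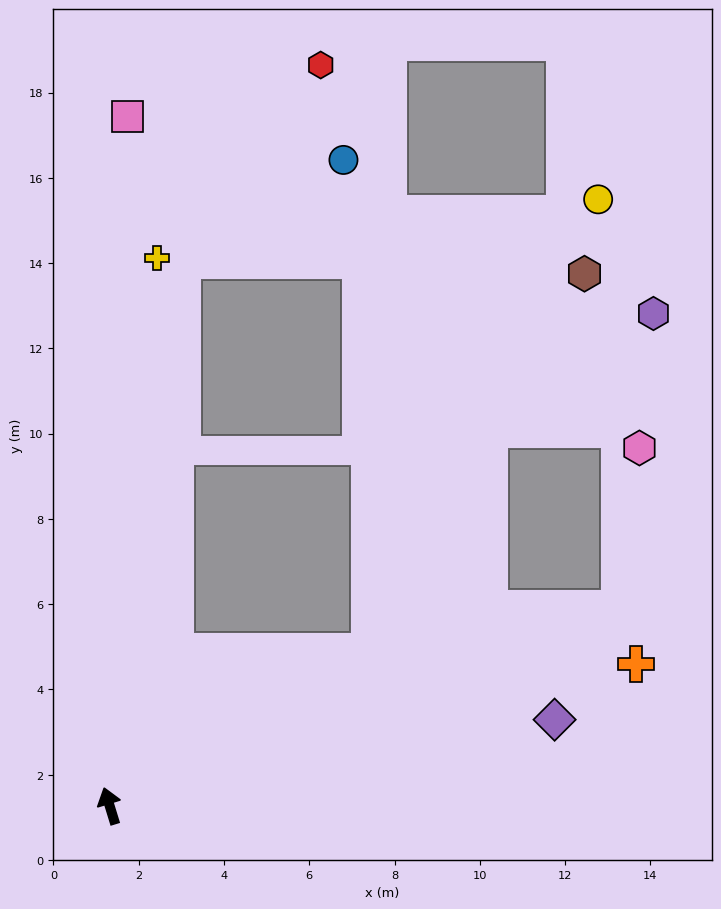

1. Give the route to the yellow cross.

turn right 22°, forward 12.9 m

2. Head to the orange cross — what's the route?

turn right 92°, forward 12.8 m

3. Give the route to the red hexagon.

blocked — turn right 25°, forward 12.9 m, then turn right 27°, forward 5.6 m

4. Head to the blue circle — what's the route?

blocked — turn right 25°, forward 12.9 m, then turn right 50°, forward 4.4 m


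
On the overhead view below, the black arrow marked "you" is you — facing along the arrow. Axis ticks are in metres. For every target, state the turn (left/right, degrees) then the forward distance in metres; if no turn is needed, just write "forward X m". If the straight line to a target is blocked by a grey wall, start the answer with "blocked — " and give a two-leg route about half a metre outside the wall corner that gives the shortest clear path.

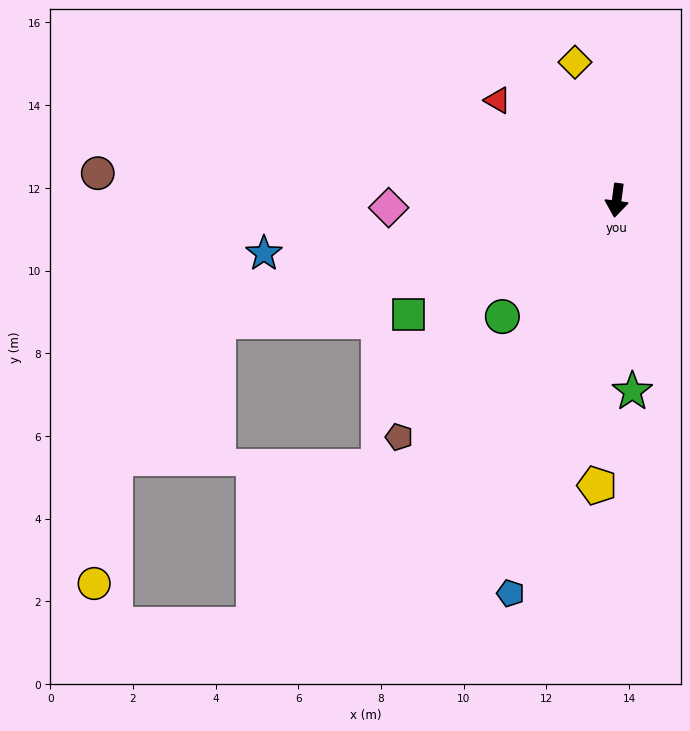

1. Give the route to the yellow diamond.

turn right 156°, forward 3.5 m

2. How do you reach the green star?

turn left 12°, forward 4.6 m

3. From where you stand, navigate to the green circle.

turn right 37°, forward 3.9 m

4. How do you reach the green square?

turn right 54°, forward 5.7 m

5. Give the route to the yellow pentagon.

turn left 4°, forward 6.9 m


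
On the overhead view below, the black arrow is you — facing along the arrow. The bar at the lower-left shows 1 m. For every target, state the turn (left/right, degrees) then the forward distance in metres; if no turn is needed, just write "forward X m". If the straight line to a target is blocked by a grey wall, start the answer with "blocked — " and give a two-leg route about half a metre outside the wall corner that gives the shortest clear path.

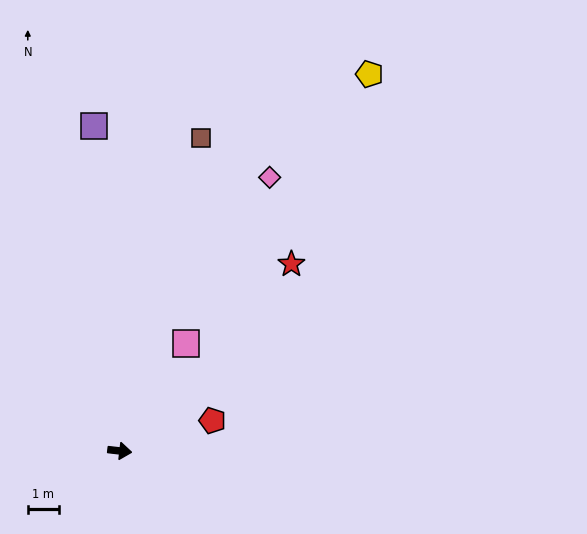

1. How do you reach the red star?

turn left 54°, forward 8.2 m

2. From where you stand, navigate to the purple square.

turn left 101°, forward 10.5 m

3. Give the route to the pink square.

turn left 65°, forward 4.1 m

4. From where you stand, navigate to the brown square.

turn left 82°, forward 10.4 m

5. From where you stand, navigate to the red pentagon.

turn left 25°, forward 3.1 m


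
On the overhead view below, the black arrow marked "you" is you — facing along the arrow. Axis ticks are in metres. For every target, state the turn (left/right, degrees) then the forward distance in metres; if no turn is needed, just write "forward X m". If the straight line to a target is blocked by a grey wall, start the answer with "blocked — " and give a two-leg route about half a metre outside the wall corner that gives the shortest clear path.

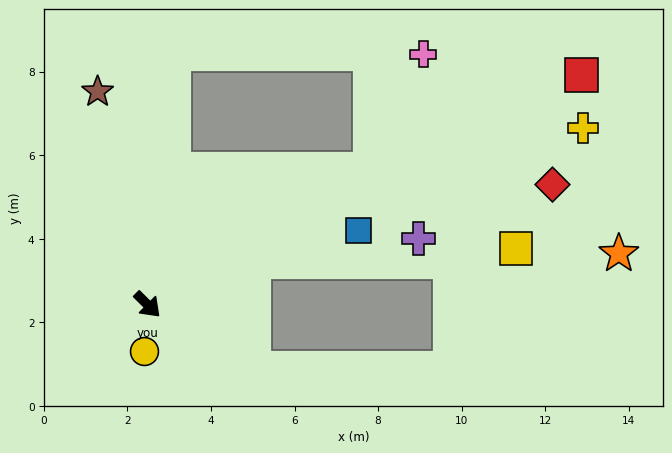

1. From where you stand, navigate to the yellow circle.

turn right 49°, forward 1.1 m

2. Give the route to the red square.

turn left 73°, forward 11.7 m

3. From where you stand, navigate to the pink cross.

blocked — turn left 76°, forward 6.2 m, then turn left 34°, forward 3.0 m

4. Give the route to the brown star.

turn left 148°, forward 5.2 m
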